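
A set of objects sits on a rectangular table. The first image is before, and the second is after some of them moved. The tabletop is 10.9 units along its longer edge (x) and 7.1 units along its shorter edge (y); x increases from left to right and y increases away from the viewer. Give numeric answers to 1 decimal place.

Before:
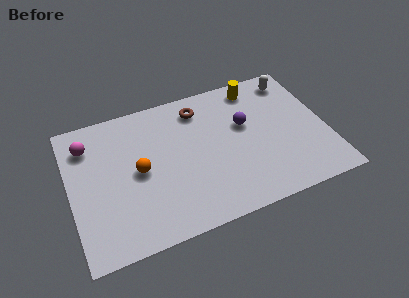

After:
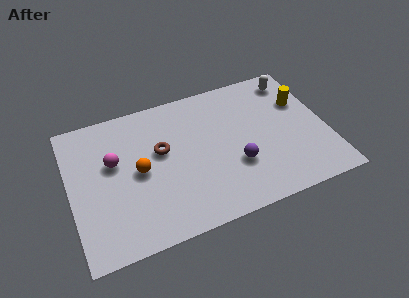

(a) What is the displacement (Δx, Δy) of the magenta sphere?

(1.0, -1.2)

From the two frames, the magenta sphere sits at roughly (0.9, 5.5) before and (1.9, 4.3) after.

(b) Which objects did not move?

the orange sphere and the white capsule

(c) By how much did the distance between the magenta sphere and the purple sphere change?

-1.4

They were about 6.7 units apart before and 5.3 after — 1.4 units closer together.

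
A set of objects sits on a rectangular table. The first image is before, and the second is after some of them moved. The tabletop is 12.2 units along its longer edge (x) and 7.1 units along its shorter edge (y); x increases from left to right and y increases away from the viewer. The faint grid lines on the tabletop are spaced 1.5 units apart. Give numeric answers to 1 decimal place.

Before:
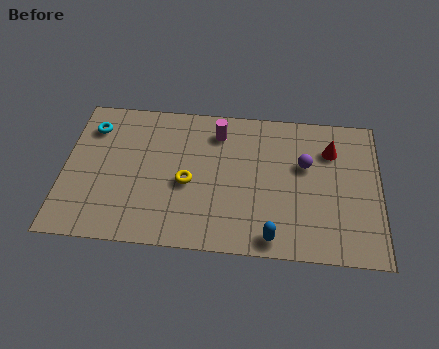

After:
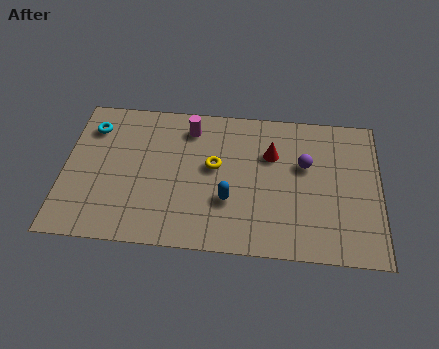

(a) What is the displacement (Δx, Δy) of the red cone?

(-2.3, -0.4)

From the two frames, the red cone sits at roughly (10.3, 5.2) before and (8.0, 4.8) after.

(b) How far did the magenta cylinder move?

1.1

The magenta cylinder moved from about (5.9, 5.7) to (4.8, 5.8), a distance of √(1.1² + 0.1²) ≈ 1.1.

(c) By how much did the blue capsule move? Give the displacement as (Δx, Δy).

(-1.7, 1.6)

The blue capsule was at about (8.1, 0.8) and moved to about (6.4, 2.4).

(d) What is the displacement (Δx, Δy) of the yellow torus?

(1.0, 0.9)

From the two frames, the yellow torus sits at roughly (4.8, 3.1) before and (5.8, 4.0) after.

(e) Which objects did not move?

the cyan torus and the purple sphere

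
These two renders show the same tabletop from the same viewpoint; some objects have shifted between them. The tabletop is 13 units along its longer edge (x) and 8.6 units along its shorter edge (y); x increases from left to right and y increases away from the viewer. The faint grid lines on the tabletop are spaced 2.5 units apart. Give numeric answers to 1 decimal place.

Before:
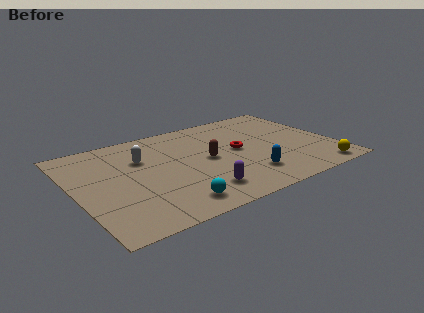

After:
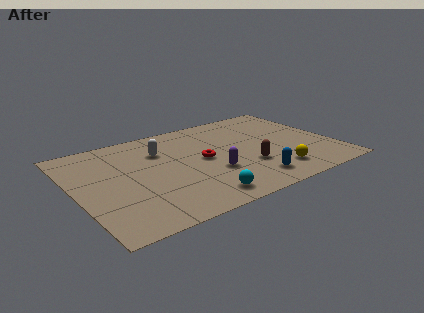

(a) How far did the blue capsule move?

0.5

From (8.2, 2.0) to (8.3, 1.5), the blue capsule covered √(0.1² + 0.5²) ≈ 0.5 units.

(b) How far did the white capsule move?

1.0

The white capsule was near (3.5, 5.8) before and (4.5, 6.1) after, so it travelled √(1.0² + 0.3²) ≈ 1.0 units.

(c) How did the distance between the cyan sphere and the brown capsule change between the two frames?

-0.6

The distance was about 3.8 in the first image and 3.2 in the second, so they moved 0.6 units closer together.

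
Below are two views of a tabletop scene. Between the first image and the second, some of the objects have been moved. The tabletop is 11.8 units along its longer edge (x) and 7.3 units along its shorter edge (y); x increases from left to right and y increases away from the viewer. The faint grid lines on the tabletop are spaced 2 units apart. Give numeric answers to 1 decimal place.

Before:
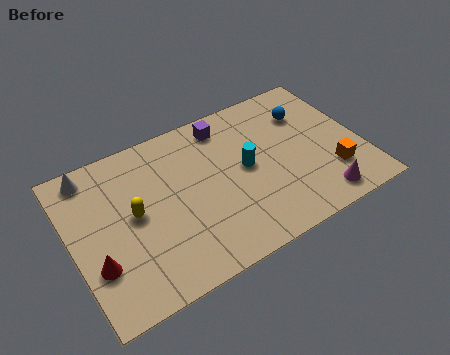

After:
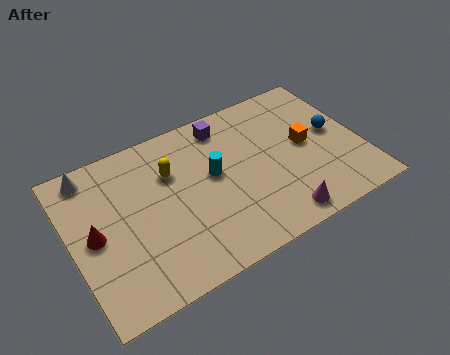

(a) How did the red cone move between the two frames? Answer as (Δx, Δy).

(0.1, 1.3)

From the two frames, the red cone sits at roughly (0.8, 2.3) before and (0.9, 3.6) after.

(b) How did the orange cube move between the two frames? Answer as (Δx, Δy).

(-0.8, 1.8)

From the two frames, the orange cube sits at roughly (10.4, 2.0) before and (9.6, 3.8) after.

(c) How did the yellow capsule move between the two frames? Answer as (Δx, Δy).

(1.7, 1.2)

The yellow capsule was at about (2.5, 3.8) and moved to about (4.2, 5.0).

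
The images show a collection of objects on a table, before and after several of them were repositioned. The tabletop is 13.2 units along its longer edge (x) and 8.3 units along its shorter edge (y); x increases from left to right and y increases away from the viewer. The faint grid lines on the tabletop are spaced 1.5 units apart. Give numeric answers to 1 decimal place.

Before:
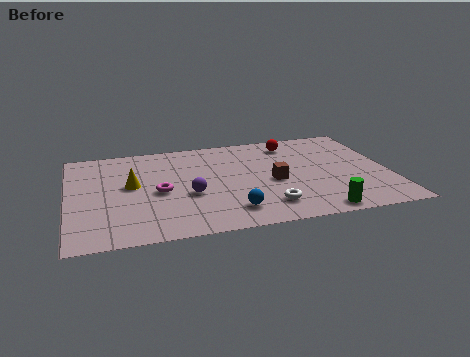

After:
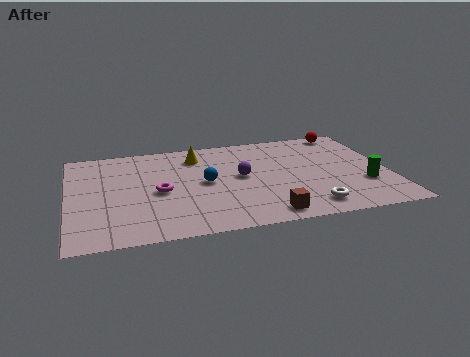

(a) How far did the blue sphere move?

2.8

From (6.5, 1.6) to (5.6, 4.2), the blue sphere covered √(0.9² + 2.6²) ≈ 2.8 units.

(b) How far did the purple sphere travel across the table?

2.5

From (4.9, 3.3) to (7.1, 4.4), the purple sphere covered √(2.2² + 1.1²) ≈ 2.5 units.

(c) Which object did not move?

the magenta torus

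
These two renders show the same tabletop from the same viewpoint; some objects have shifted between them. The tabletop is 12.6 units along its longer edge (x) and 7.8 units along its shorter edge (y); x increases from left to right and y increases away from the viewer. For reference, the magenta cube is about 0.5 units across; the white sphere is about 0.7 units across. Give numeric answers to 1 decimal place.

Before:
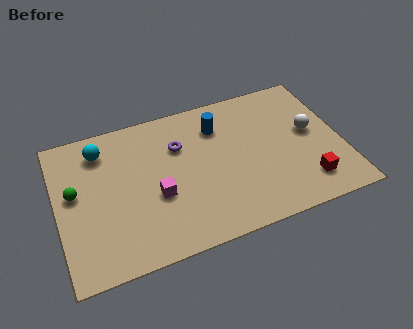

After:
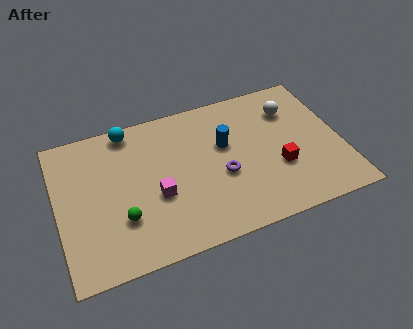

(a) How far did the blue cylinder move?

1.1

The blue cylinder moved from about (7.3, 5.9) to (7.5, 4.8), a distance of √(0.2² + 1.1²) ≈ 1.1.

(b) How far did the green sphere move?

2.8

The green sphere moved from about (0.8, 4.4) to (2.7, 2.4), a distance of √(1.9² + 2.0²) ≈ 2.8.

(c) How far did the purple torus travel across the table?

2.8

From (5.5, 5.4) to (7.2, 3.2), the purple torus covered √(1.7² + 2.2²) ≈ 2.8 units.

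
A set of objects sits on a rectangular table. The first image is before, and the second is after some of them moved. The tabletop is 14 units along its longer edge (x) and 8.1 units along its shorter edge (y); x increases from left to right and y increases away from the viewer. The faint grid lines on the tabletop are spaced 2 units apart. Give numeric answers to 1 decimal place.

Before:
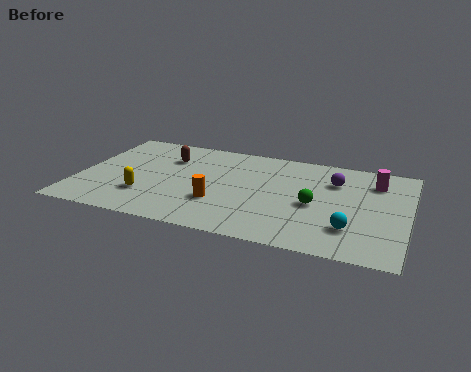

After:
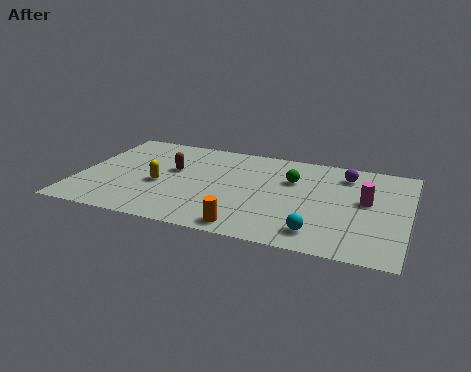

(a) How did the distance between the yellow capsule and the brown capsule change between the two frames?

-2.1

They were about 3.6 units apart before and 1.5 after — 2.1 units closer together.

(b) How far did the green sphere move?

2.1

The green sphere was near (10.1, 3.6) before and (9.0, 5.4) after, so it travelled √(1.1² + 1.8²) ≈ 2.1 units.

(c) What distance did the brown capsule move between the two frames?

1.0

The brown capsule moved from about (3.6, 5.8) to (3.9, 4.8), a distance of √(0.3² + 1.0²) ≈ 1.0.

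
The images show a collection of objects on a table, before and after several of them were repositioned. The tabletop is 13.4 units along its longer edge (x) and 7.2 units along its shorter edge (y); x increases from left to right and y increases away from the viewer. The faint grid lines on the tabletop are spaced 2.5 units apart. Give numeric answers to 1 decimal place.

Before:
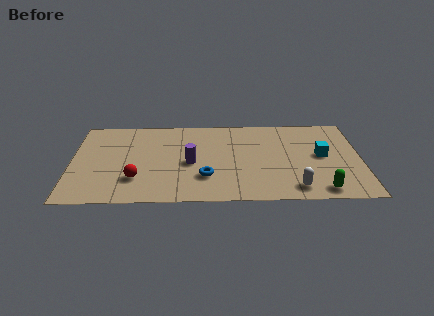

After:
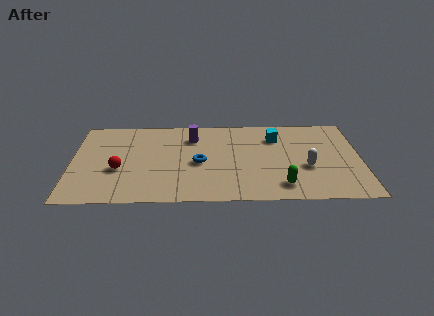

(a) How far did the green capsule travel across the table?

1.8

From (11.5, 0.9) to (9.7, 1.3), the green capsule covered √(1.8² + 0.4²) ≈ 1.8 units.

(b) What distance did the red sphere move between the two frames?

1.1

The red sphere was near (3.0, 2.0) before and (2.2, 2.8) after, so it travelled √(0.8² + 0.8²) ≈ 1.1 units.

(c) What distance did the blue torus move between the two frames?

1.2

From (6.2, 2.1) to (5.9, 3.3), the blue torus covered √(0.3² + 1.2²) ≈ 1.2 units.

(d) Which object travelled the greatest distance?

the cyan cube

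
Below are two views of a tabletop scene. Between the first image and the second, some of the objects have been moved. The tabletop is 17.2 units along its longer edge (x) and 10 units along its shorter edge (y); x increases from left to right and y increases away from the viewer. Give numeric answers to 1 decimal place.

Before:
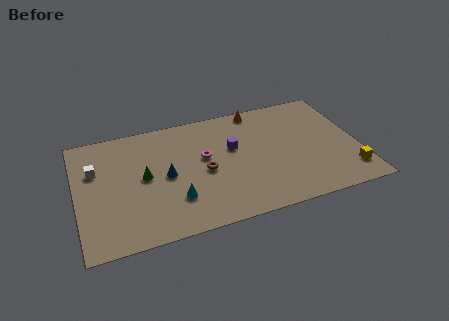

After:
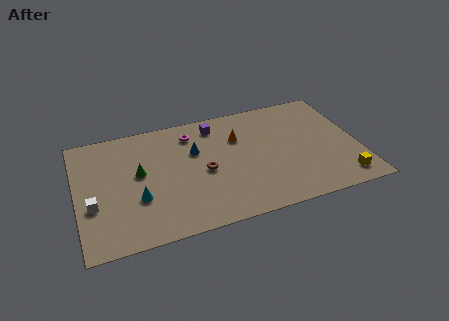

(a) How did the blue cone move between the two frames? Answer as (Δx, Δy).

(1.9, 1.6)

From the two frames, the blue cone sits at roughly (5.4, 4.9) before and (7.3, 6.5) after.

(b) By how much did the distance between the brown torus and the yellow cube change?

-0.3

The distance was about 9.1 in the first image and 8.8 in the second, so they moved 0.3 units closer together.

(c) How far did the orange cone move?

2.6

From (11.4, 9.1) to (10.0, 6.9), the orange cone covered √(1.4² + 2.2²) ≈ 2.6 units.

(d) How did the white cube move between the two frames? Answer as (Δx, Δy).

(-0.3, -2.9)

From the two frames, the white cube sits at roughly (1.2, 6.6) before and (0.9, 3.7) after.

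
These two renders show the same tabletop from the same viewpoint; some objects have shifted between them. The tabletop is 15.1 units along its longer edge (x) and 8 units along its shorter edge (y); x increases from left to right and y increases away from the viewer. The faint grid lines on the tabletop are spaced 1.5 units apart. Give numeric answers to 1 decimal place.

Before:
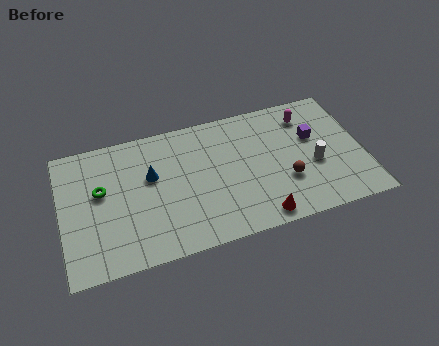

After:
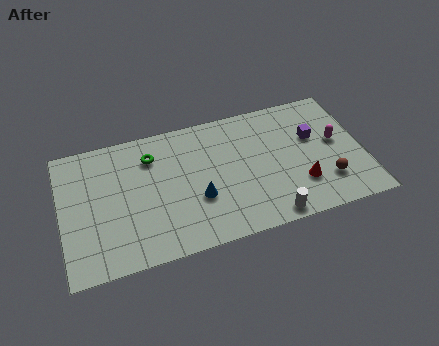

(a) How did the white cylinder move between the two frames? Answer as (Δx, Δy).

(-2.5, -2.5)

The white cylinder started near (12.6, 3.3) and ended near (10.1, 0.8).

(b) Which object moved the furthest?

the white cylinder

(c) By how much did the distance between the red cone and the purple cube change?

-2.3

The distance was about 5.1 in the first image and 2.8 in the second, so they moved 2.3 units closer together.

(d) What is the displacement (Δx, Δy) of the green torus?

(2.6, 1.4)

The green torus was at about (2.0, 4.7) and moved to about (4.6, 6.1).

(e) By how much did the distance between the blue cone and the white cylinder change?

-4.3

The distance was about 8.3 in the first image and 4.0 in the second, so they moved 4.3 units closer together.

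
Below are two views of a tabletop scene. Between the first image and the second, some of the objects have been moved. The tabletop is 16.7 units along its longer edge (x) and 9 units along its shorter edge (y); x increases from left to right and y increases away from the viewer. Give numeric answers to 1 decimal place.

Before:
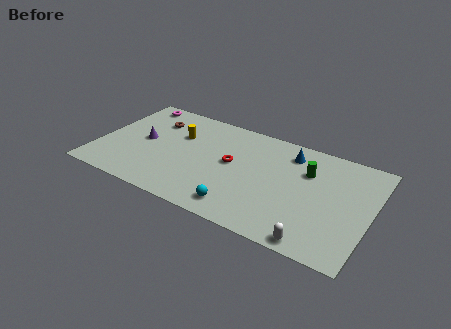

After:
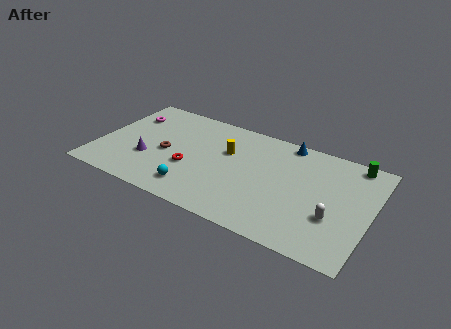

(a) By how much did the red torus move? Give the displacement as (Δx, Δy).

(-2.4, -1.5)

The red torus was at about (8.2, 4.9) and moved to about (5.8, 3.4).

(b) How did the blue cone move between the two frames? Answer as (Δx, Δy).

(-0.3, 0.9)

From the two frames, the blue cone sits at roughly (11.5, 7.3) before and (11.2, 8.2) after.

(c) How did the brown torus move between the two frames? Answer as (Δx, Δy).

(1.2, -2.6)

The brown torus started near (3.0, 6.7) and ended near (4.2, 4.1).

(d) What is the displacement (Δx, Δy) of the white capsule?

(0.8, 2.3)

The white capsule was at about (13.8, 0.8) and moved to about (14.6, 3.1).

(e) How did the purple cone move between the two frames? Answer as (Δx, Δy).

(0.5, -1.5)

From the two frames, the purple cone sits at roughly (2.7, 4.6) before and (3.2, 3.1) after.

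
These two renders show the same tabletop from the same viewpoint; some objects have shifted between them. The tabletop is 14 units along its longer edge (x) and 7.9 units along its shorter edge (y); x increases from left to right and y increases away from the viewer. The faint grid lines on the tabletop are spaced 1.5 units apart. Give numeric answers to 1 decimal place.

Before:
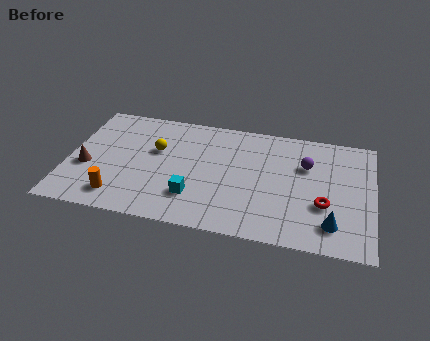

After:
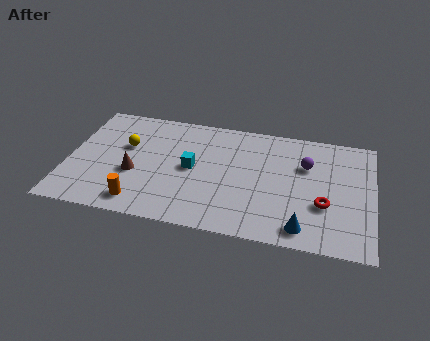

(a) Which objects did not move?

the red torus and the purple sphere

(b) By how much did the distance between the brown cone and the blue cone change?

-3.3

They were about 11.4 units apart before and 8.1 after — 3.3 units closer together.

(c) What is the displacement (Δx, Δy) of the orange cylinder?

(1.0, -0.2)

From the two frames, the orange cylinder sits at roughly (2.5, 1.4) before and (3.5, 1.2) after.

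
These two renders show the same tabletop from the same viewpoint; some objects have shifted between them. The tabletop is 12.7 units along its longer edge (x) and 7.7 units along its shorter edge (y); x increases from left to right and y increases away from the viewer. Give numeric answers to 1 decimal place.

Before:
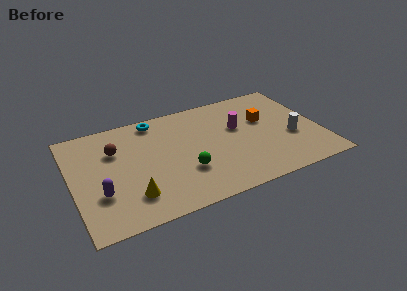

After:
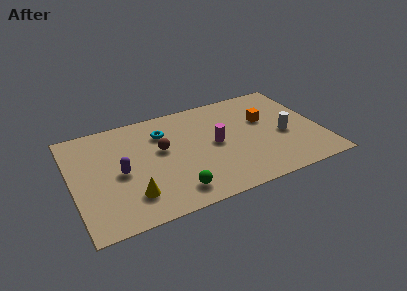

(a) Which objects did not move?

the yellow cone and the orange cube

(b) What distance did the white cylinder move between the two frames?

0.5

From (11.2, 3.0) to (10.8, 3.3), the white cylinder covered √(0.4² + 0.3²) ≈ 0.5 units.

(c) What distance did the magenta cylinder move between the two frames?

1.5

The magenta cylinder was near (8.6, 4.7) before and (7.3, 3.9) after, so it travelled √(1.3² + 0.8²) ≈ 1.5 units.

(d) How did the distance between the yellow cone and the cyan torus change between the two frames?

-0.9

Before: roughly 5.3 units apart; after: 4.4. That's 0.9 units closer together.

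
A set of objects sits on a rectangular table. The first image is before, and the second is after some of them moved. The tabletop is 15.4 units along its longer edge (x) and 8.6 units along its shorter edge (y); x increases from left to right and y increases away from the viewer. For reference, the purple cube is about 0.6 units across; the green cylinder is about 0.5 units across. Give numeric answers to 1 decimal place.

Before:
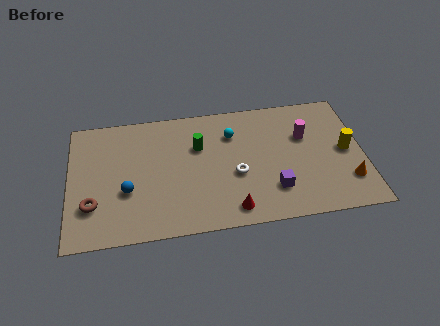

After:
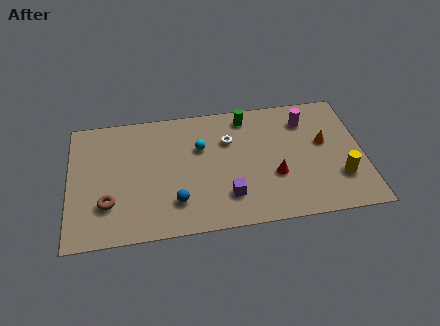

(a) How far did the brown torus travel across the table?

0.8

From (1.2, 2.5) to (2.0, 2.5), the brown torus covered √(0.8² + 0.0²) ≈ 0.8 units.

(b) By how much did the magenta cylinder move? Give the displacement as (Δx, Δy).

(0.1, 1.1)

The magenta cylinder started near (12.4, 5.6) and ended near (12.5, 6.7).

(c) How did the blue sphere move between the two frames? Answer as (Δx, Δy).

(2.5, -1.1)

From the two frames, the blue sphere sits at roughly (3.0, 3.2) before and (5.5, 2.1) after.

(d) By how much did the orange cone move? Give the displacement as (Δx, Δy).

(-1.1, 2.8)

The orange cone started near (14.5, 2.2) and ended near (13.4, 5.0).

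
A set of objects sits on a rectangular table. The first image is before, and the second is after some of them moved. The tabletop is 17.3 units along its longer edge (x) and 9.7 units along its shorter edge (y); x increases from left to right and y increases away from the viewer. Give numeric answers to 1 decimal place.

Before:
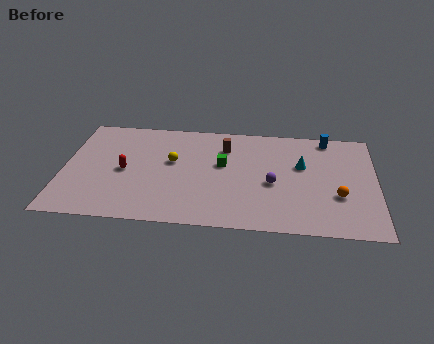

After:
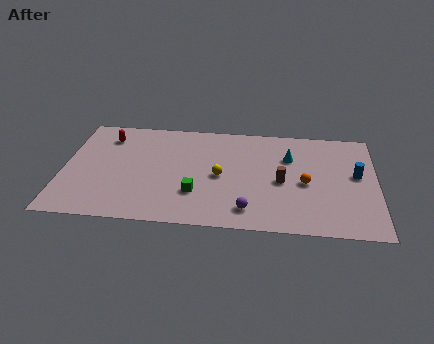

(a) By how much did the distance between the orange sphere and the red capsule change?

-0.3

Before: roughly 11.9 units apart; after: 11.6. That's 0.3 units closer together.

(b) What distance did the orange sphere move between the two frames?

2.1

The orange sphere was near (15.2, 3.4) before and (13.4, 4.4) after, so it travelled √(1.8² + 1.0²) ≈ 2.1 units.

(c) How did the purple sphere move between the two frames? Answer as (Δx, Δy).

(-1.3, -2.5)

From the two frames, the purple sphere sits at roughly (11.6, 4.2) before and (10.3, 1.7) after.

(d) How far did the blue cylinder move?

3.7

The blue cylinder moved from about (14.6, 8.7) to (16.2, 5.4), a distance of √(1.6² + 3.3²) ≈ 3.7.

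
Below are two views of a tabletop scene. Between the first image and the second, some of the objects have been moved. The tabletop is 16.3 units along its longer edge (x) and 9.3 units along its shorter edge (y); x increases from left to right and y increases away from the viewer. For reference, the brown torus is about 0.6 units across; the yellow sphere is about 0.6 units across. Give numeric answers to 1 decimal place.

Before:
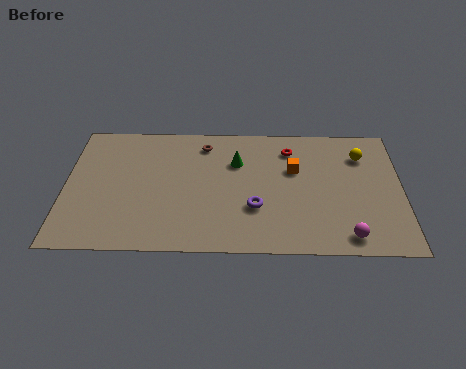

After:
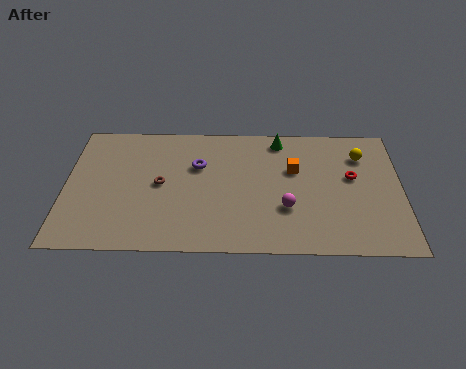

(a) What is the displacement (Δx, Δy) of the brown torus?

(-2.1, -3.0)

From the two frames, the brown torus sits at roughly (6.7, 7.7) before and (4.6, 4.7) after.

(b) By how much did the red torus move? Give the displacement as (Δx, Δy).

(3.0, -2.0)

The red torus was at about (10.9, 7.4) and moved to about (13.9, 5.4).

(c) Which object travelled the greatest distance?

the purple torus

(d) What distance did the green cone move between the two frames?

2.7

The green cone was near (8.3, 6.4) before and (10.4, 8.1) after, so it travelled √(2.1² + 1.7²) ≈ 2.7 units.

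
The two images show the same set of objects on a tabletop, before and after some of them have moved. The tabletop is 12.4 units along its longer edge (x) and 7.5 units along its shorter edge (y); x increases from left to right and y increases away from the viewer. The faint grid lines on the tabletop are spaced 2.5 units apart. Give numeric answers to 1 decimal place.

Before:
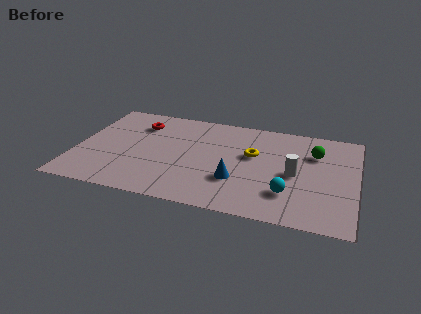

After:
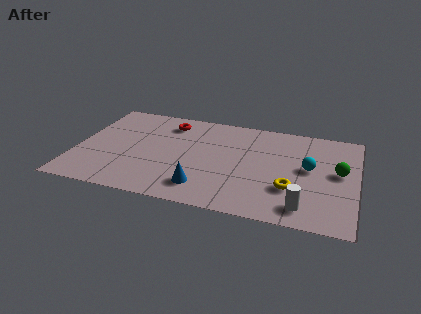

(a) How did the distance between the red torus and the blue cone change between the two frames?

-0.7

The distance was about 5.7 in the first image and 5.0 in the second, so they moved 0.7 units closer together.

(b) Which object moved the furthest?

the yellow torus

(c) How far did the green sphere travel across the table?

1.6

From (10.5, 5.3) to (11.6, 4.1), the green sphere covered √(1.1² + 1.2²) ≈ 1.6 units.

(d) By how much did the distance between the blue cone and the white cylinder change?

+1.7

They were about 2.7 units apart before and 4.4 after — 1.7 units further apart.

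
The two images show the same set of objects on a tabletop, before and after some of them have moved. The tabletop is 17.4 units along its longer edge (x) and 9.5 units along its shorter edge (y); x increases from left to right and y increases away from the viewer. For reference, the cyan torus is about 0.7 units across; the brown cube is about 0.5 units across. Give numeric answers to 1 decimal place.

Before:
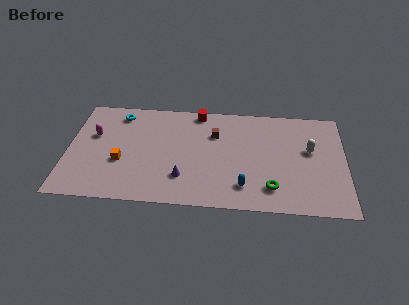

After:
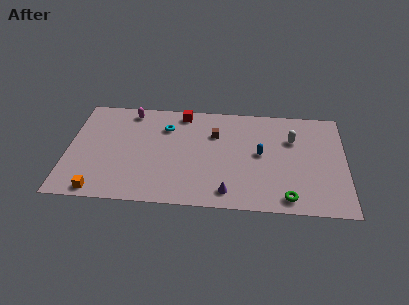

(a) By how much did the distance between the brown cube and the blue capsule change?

-1.7

Before: roughly 5.0 units apart; after: 3.3. That's 1.7 units closer together.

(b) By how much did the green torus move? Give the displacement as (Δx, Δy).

(1.0, -0.8)

The green torus started near (12.8, 2.0) and ended near (13.8, 1.2).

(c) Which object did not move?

the brown cube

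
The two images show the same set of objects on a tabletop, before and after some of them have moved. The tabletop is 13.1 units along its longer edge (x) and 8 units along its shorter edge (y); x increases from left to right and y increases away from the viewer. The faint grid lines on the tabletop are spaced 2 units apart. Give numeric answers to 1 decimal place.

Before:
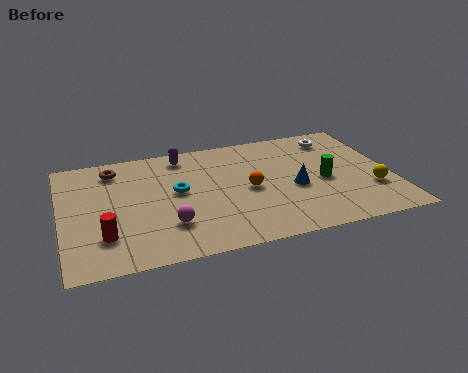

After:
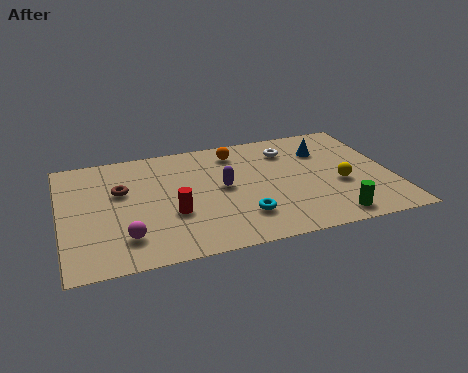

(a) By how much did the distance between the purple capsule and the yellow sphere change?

-3.7

The distance was about 8.4 in the first image and 4.7 in the second, so they moved 3.7 units closer together.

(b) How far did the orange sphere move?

2.8

The orange sphere was near (7.4, 3.8) before and (7.1, 6.6) after, so it travelled √(0.3² + 2.8²) ≈ 2.8 units.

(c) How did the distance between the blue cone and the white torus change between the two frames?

-2.3

The distance was about 3.8 in the first image and 1.5 in the second, so they moved 2.3 units closer together.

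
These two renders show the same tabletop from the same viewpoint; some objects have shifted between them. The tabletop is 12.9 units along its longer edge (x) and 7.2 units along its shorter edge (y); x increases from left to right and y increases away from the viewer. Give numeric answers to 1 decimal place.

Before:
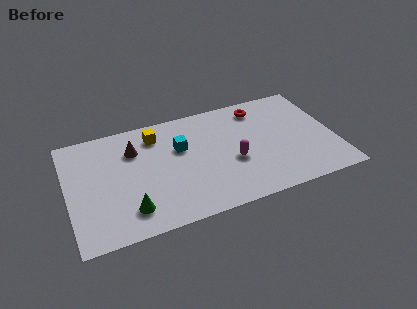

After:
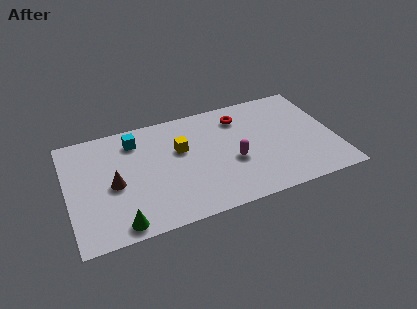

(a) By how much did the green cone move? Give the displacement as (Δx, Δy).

(-0.5, -0.7)

The green cone was at about (2.8, 1.5) and moved to about (2.3, 0.8).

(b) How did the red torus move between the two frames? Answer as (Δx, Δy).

(-1.0, -0.3)

The red torus was at about (9.5, 6.0) and moved to about (8.5, 5.7).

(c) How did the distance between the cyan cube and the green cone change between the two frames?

+1.0

The distance was about 4.1 in the first image and 5.1 in the second, so they moved 1.0 units further apart.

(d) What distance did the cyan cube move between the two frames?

2.4

The cyan cube moved from about (5.5, 4.6) to (3.4, 5.8), a distance of √(2.1² + 1.2²) ≈ 2.4.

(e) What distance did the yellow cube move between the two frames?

1.7

The yellow cube moved from about (4.4, 5.8) to (5.5, 4.5), a distance of √(1.1² + 1.3²) ≈ 1.7.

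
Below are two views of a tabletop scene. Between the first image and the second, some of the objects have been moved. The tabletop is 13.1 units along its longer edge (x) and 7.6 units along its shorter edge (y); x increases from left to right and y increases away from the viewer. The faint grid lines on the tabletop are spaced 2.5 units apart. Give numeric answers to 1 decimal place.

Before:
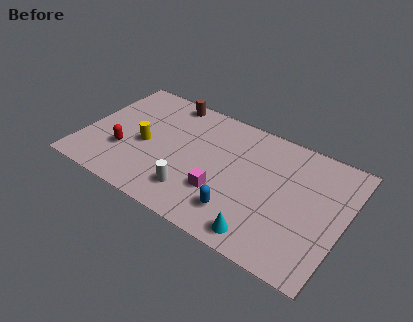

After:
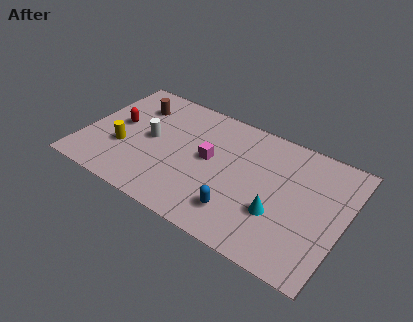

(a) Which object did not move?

the blue capsule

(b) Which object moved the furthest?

the white cylinder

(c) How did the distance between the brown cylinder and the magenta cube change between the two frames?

-1.2

The distance was about 5.6 in the first image and 4.4 in the second, so they moved 1.2 units closer together.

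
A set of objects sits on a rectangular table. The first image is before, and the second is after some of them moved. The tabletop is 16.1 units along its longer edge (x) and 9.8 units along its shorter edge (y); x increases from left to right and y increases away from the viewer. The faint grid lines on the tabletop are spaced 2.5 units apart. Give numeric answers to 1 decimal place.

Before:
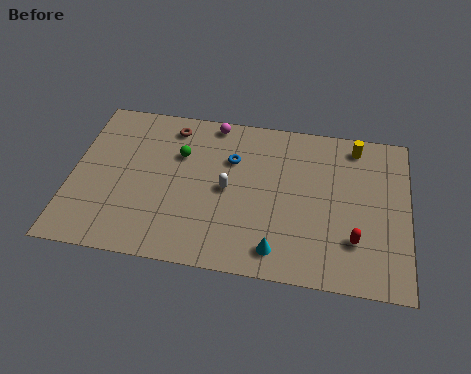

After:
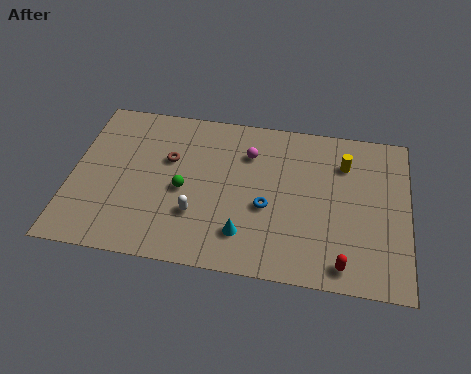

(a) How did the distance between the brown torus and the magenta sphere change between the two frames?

+1.8

The distance was about 2.1 in the first image and 3.9 in the second, so they moved 1.8 units further apart.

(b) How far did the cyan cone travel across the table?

1.7

The cyan cone was near (10.0, 1.5) before and (8.4, 2.2) after, so it travelled √(1.6² + 0.7²) ≈ 1.7 units.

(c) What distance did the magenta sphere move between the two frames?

2.5

The magenta sphere moved from about (6.6, 8.9) to (8.4, 7.2), a distance of √(1.8² + 1.7²) ≈ 2.5.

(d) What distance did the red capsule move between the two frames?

1.6

The red capsule moved from about (13.6, 2.7) to (13.1, 1.2), a distance of √(0.5² + 1.5²) ≈ 1.6.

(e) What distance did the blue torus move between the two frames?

3.2

The blue torus was near (7.6, 6.7) before and (9.4, 4.0) after, so it travelled √(1.8² + 2.7²) ≈ 3.2 units.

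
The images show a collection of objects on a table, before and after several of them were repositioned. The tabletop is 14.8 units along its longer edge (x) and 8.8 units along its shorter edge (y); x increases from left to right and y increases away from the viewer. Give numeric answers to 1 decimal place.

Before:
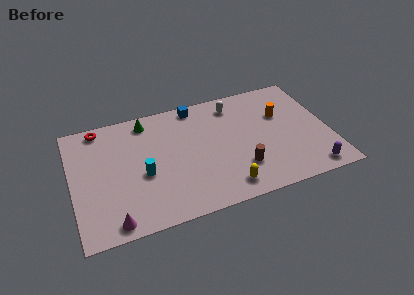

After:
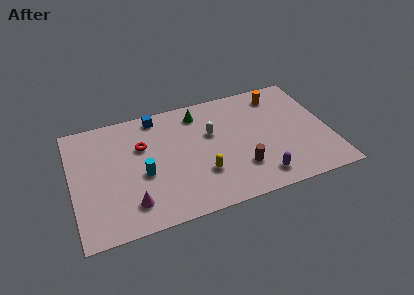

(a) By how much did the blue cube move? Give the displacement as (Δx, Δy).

(-2.3, -0.1)

From the two frames, the blue cube sits at roughly (7.4, 7.9) before and (5.1, 7.8) after.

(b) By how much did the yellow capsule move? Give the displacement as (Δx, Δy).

(-1.2, 1.4)

The yellow capsule was at about (8.5, 1.3) and moved to about (7.3, 2.7).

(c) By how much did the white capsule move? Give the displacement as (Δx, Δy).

(-1.5, -1.8)

The white capsule was at about (9.6, 7.3) and moved to about (8.1, 5.5).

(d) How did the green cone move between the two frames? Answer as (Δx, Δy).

(3.0, -0.3)

From the two frames, the green cone sits at roughly (4.5, 7.6) before and (7.5, 7.3) after.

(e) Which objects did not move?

the cyan cylinder and the brown cylinder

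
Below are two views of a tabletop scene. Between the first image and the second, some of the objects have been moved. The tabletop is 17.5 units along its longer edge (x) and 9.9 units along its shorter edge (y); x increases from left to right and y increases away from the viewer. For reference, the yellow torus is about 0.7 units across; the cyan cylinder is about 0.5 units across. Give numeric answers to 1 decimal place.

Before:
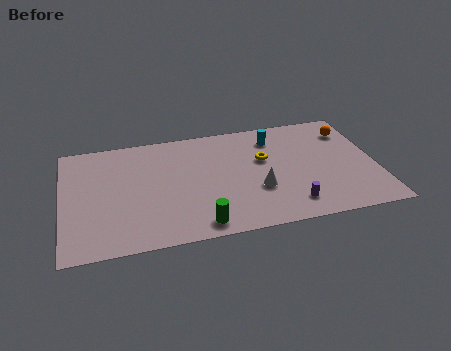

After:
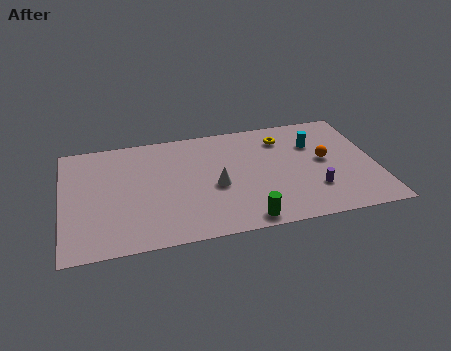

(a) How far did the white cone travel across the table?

2.4

From (10.8, 3.5) to (8.5, 4.3), the white cone covered √(2.3² + 0.8²) ≈ 2.4 units.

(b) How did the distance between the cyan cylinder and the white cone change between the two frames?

+1.7

They were about 4.6 units apart before and 6.3 after — 1.7 units further apart.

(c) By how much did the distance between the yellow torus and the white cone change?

+2.7

They were about 2.6 units apart before and 5.3 after — 2.7 units further apart.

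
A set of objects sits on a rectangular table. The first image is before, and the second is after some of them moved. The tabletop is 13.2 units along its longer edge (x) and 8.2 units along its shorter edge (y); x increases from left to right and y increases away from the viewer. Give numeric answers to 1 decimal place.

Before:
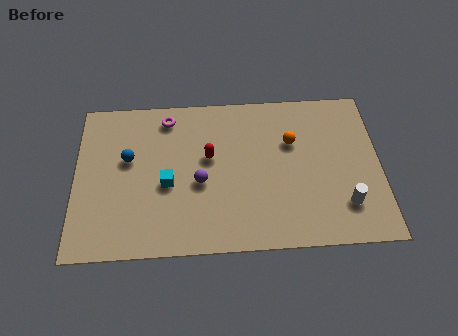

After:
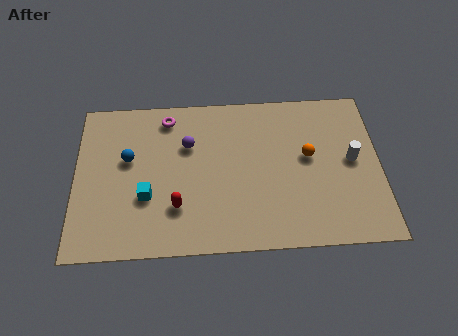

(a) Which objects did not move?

the blue sphere and the magenta torus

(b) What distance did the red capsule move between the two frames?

2.9

From (5.8, 4.8) to (4.4, 2.3), the red capsule covered √(1.4² + 2.5²) ≈ 2.9 units.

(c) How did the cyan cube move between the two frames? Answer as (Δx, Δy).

(-0.9, -0.6)

The cyan cube was at about (4.0, 3.5) and moved to about (3.1, 2.9).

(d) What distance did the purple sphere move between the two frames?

2.1

The purple sphere moved from about (5.4, 3.5) to (4.9, 5.5), a distance of √(0.5² + 2.0²) ≈ 2.1.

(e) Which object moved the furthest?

the red capsule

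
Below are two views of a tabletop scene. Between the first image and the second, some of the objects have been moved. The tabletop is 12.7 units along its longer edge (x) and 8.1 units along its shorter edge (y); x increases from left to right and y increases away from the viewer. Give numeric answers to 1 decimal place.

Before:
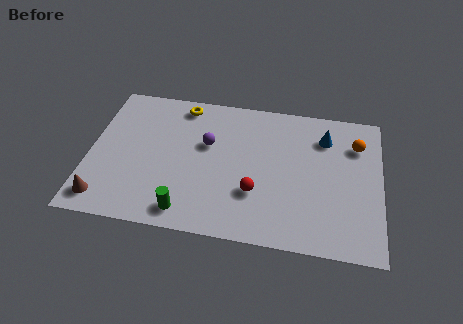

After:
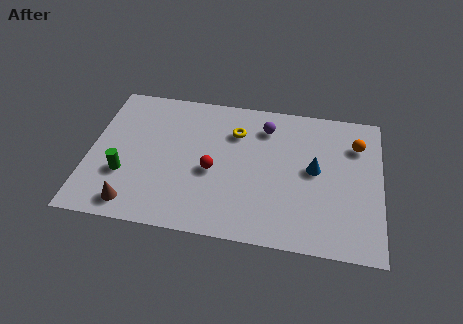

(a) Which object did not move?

the orange sphere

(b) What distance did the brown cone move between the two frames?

1.3

The brown cone was near (0.8, 1.2) before and (2.1, 1.1) after, so it travelled √(1.3² + 0.1²) ≈ 1.3 units.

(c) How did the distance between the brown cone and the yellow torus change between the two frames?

-0.3

They were about 6.7 units apart before and 6.4 after — 0.3 units closer together.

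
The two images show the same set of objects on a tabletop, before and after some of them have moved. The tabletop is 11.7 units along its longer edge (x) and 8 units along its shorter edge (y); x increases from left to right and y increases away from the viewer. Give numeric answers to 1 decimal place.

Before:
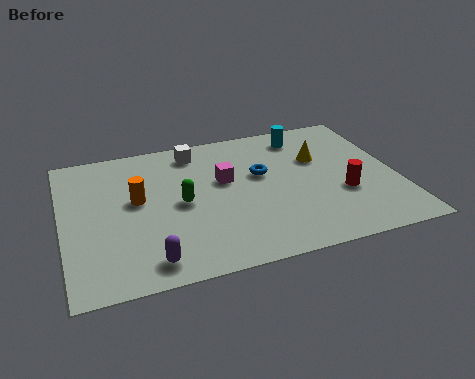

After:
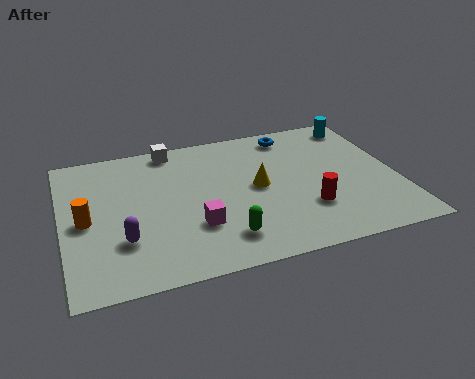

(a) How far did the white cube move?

0.9

The white cube was near (4.8, 6.8) before and (4.0, 7.2) after, so it travelled √(0.8² + 0.4²) ≈ 0.9 units.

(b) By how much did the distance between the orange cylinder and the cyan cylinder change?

+4.0

The distance was about 6.5 in the first image and 10.5 in the second, so they moved 4.0 units further apart.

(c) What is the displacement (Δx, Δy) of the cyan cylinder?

(2.1, 0.2)

From the two frames, the cyan cylinder sits at roughly (8.7, 6.7) before and (10.8, 6.9) after.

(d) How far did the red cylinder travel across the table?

1.4

From (9.7, 2.9) to (8.4, 2.4), the red cylinder covered √(1.3² + 0.5²) ≈ 1.4 units.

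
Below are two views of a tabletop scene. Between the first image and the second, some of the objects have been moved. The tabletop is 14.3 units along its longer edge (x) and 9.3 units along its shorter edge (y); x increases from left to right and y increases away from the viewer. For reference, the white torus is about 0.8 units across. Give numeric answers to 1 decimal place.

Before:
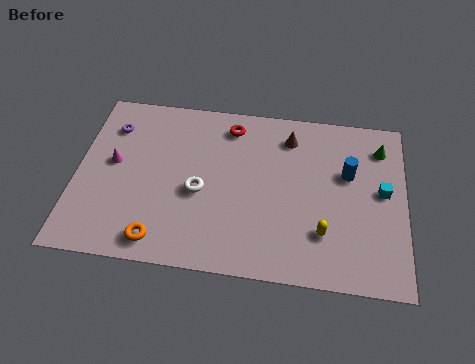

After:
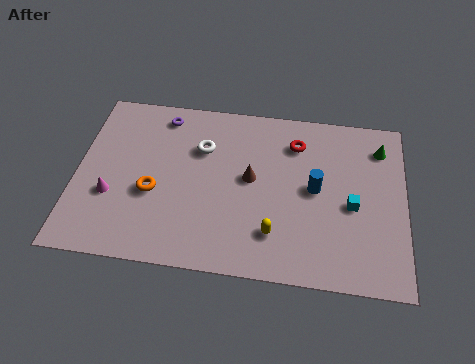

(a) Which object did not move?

the green cone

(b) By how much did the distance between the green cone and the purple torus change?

-2.2

Before: roughly 11.8 units apart; after: 9.6. That's 2.2 units closer together.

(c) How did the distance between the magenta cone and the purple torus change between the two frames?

+3.1

Before: roughly 2.0 units apart; after: 5.1. That's 3.1 units further apart.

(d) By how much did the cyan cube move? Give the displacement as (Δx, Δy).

(-1.3, -0.9)

The cyan cube started near (13.3, 5.0) and ended near (12.0, 4.1).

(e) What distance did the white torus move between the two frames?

2.4

The white torus moved from about (5.4, 4.0) to (5.4, 6.4), a distance of √(0.0² + 2.4²) ≈ 2.4.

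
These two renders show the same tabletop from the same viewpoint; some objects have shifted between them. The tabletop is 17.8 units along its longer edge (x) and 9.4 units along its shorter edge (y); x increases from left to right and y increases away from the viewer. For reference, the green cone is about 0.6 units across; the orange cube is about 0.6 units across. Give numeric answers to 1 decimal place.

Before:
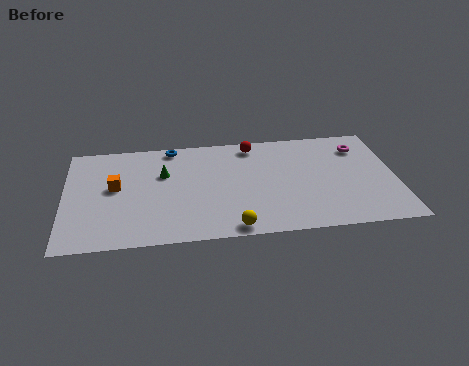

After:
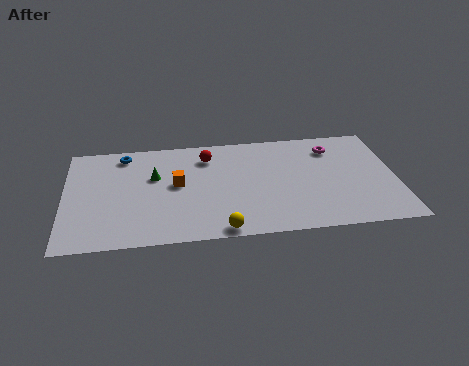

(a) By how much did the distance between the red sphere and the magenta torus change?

+0.9

They were about 5.9 units apart before and 6.8 after — 0.9 units further apart.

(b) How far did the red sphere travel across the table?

2.6

The red sphere moved from about (10.2, 8.2) to (7.7, 7.4), a distance of √(2.5² + 0.8²) ≈ 2.6.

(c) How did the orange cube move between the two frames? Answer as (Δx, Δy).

(3.3, -0.1)

From the two frames, the orange cube sits at roughly (2.7, 5.2) before and (6.0, 5.1) after.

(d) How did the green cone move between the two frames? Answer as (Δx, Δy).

(-0.5, -0.2)

From the two frames, the green cone sits at roughly (5.3, 6.1) before and (4.8, 5.9) after.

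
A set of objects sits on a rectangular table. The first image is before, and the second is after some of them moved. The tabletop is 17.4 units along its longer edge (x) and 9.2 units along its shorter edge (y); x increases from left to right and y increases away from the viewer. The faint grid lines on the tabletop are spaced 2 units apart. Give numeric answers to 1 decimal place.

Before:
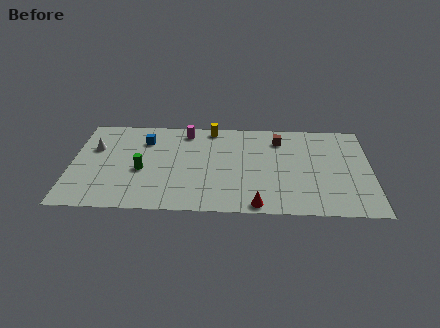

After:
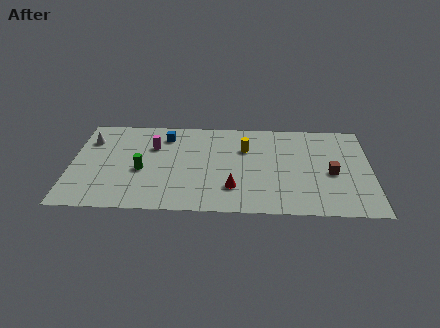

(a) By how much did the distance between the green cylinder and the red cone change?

-1.9

Before: roughly 7.4 units apart; after: 5.5. That's 1.9 units closer together.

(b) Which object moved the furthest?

the brown cube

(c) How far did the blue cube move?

1.3

From (4.2, 6.9) to (5.4, 7.4), the blue cube covered √(1.2² + 0.5²) ≈ 1.3 units.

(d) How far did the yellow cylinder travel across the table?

2.8

The yellow cylinder was near (8.1, 8.3) before and (10.1, 6.3) after, so it travelled √(2.0² + 2.0²) ≈ 2.8 units.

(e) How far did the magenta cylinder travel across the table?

2.5

The magenta cylinder moved from about (6.6, 7.9) to (4.7, 6.3), a distance of √(1.9² + 1.6²) ≈ 2.5.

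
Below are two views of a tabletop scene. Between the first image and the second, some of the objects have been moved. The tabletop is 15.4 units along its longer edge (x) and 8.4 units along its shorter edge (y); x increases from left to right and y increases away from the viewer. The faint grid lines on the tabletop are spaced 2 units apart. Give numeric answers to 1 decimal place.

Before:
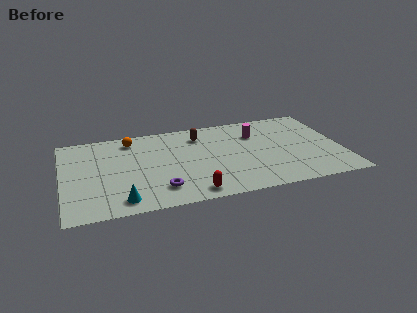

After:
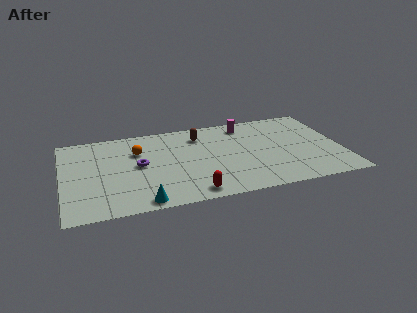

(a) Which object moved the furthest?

the purple torus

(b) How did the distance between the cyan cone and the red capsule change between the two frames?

-1.1

Before: roughly 3.8 units apart; after: 2.7. That's 1.1 units closer together.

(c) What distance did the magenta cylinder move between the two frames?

1.2

The magenta cylinder moved from about (10.8, 6.0) to (10.3, 7.1), a distance of √(0.5² + 1.1²) ≈ 1.2.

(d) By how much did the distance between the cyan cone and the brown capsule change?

-0.3

Before: roughly 7.1 units apart; after: 6.8. That's 0.3 units closer together.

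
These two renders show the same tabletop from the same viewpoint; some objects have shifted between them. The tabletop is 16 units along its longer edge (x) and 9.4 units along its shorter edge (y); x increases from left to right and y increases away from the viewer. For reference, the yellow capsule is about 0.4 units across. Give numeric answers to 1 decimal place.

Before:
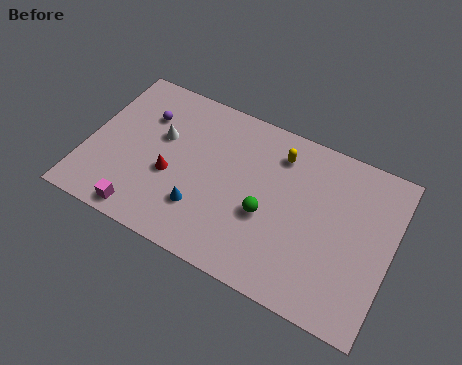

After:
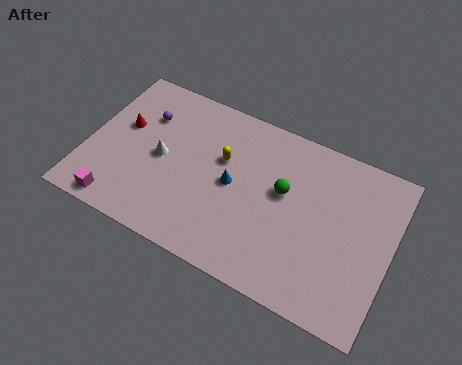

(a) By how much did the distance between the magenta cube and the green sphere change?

+2.6

They were about 6.8 units apart before and 9.4 after — 2.6 units further apart.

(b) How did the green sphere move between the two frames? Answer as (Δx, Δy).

(0.7, 1.7)

From the two frames, the green sphere sits at roughly (9.6, 3.8) before and (10.3, 5.5) after.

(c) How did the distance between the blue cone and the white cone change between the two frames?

-0.3

They were about 4.1 units apart before and 3.8 after — 0.3 units closer together.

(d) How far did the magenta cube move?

1.3

The magenta cube was near (3.4, 1.0) before and (2.1, 1.0) after, so it travelled √(1.3² + 0.0²) ≈ 1.3 units.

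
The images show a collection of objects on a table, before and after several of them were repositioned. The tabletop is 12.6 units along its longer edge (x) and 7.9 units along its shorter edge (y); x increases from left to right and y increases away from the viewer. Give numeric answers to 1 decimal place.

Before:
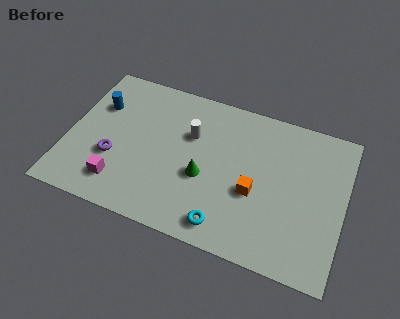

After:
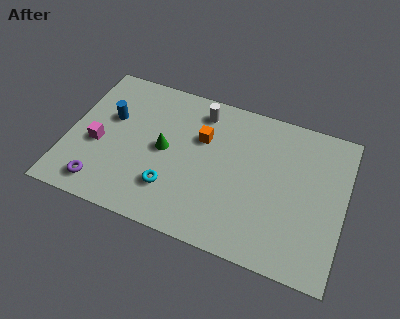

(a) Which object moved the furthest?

the orange cube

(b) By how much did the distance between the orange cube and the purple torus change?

-0.6

The distance was about 6.4 in the first image and 5.8 in the second, so they moved 0.6 units closer together.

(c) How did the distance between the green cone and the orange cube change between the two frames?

-0.3

The distance was about 2.3 in the first image and 2.0 in the second, so they moved 0.3 units closer together.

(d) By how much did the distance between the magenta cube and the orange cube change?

-1.2

They were about 6.2 units apart before and 5.0 after — 1.2 units closer together.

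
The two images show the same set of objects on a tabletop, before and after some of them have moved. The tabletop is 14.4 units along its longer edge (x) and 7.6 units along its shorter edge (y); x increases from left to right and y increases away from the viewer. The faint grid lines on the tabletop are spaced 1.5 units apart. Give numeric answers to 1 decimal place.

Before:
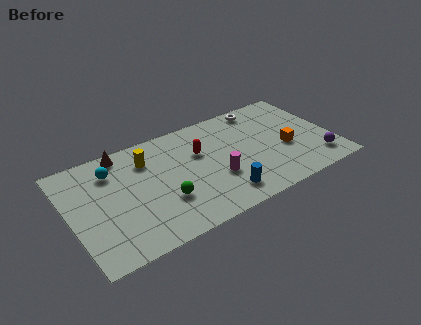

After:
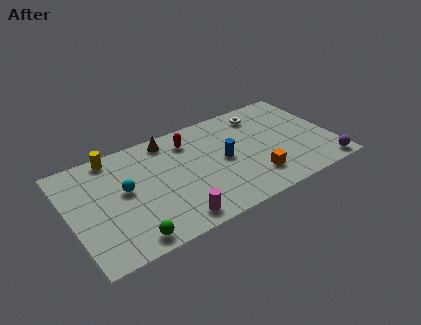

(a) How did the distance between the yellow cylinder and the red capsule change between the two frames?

+1.3

The distance was about 2.9 in the first image and 4.2 in the second, so they moved 1.3 units further apart.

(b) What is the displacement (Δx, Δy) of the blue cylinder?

(0.5, 2.4)

From the two frames, the blue cylinder sits at roughly (7.9, 1.4) before and (8.4, 3.8) after.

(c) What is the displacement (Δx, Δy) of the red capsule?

(-0.4, 1.1)

The red capsule started near (7.2, 4.9) and ended near (6.8, 6.0).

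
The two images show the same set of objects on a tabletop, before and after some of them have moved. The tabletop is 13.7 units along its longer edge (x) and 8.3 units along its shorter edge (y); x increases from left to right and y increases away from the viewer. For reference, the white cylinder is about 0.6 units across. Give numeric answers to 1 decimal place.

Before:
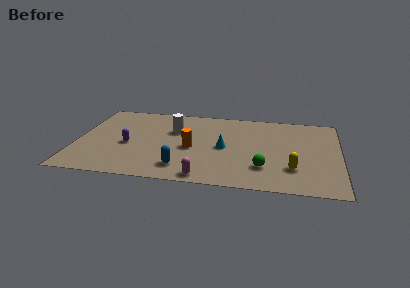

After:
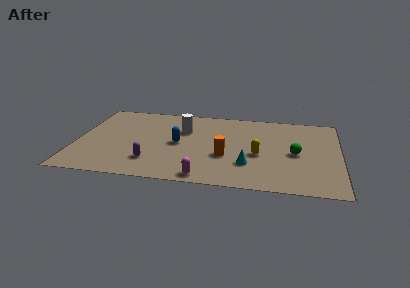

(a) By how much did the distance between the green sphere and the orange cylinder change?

-0.4

Before: roughly 4.1 units apart; after: 3.7. That's 0.4 units closer together.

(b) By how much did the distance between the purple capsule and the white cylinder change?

+0.9

They were about 3.0 units apart before and 3.9 after — 0.9 units further apart.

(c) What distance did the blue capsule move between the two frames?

2.5

The blue capsule moved from about (5.6, 1.6) to (5.3, 4.1), a distance of √(0.3² + 2.5²) ≈ 2.5.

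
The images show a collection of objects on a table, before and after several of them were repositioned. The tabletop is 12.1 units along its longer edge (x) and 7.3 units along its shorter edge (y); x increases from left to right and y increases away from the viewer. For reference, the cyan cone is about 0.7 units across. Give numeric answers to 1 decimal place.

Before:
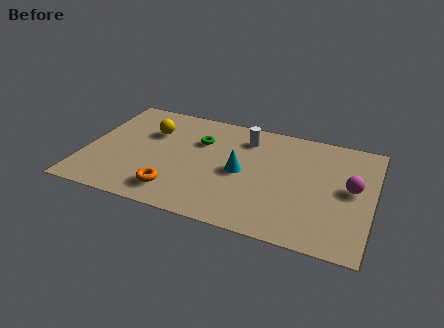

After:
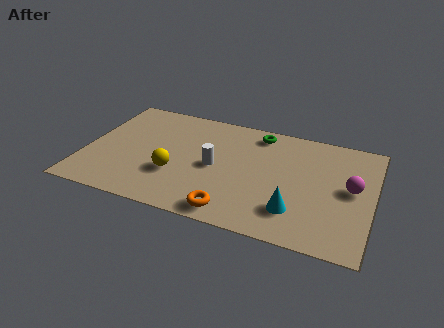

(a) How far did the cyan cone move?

2.9

The cyan cone was near (6.6, 3.5) before and (9.0, 1.8) after, so it travelled √(2.4² + 1.7²) ≈ 2.9 units.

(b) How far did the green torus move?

2.7

From (4.7, 5.0) to (7.1, 6.3), the green torus covered √(2.4² + 1.3²) ≈ 2.7 units.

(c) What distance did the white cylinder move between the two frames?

2.5

The white cylinder moved from about (6.6, 5.8) to (5.5, 3.5), a distance of √(1.1² + 2.3²) ≈ 2.5.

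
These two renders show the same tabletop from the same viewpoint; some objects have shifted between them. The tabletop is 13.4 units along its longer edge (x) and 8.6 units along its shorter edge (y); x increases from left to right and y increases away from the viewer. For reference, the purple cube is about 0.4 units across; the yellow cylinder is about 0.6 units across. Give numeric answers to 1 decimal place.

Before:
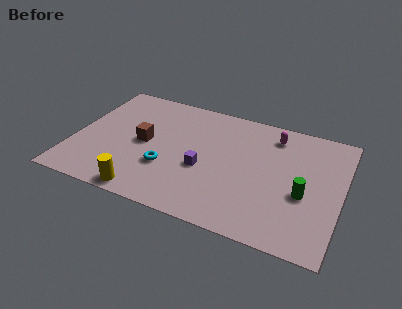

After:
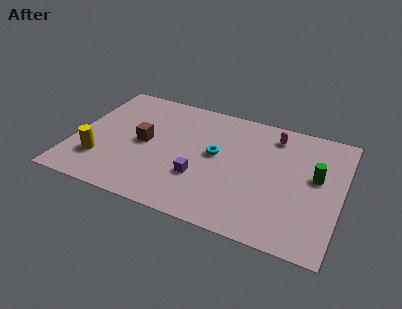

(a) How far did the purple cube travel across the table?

0.7

From (6.6, 3.5) to (6.5, 2.8), the purple cube covered √(0.1² + 0.7²) ≈ 0.7 units.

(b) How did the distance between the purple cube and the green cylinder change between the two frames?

+1.0

They were about 5.0 units apart before and 6.0 after — 1.0 units further apart.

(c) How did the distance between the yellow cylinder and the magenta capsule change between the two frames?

+1.0

The distance was about 8.6 in the first image and 9.6 in the second, so they moved 1.0 units further apart.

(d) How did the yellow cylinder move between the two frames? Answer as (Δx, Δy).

(-2.5, 1.5)

From the two frames, the yellow cylinder sits at roughly (4.0, 0.8) before and (1.5, 2.3) after.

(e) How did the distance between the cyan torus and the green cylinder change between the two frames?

-1.8

They were about 6.8 units apart before and 5.0 after — 1.8 units closer together.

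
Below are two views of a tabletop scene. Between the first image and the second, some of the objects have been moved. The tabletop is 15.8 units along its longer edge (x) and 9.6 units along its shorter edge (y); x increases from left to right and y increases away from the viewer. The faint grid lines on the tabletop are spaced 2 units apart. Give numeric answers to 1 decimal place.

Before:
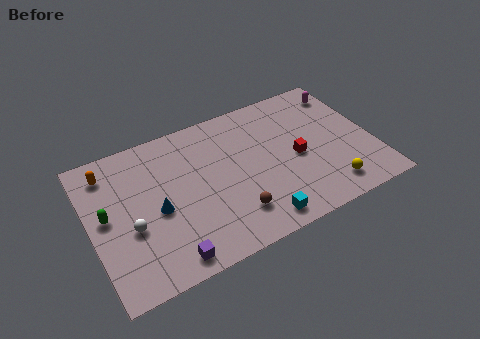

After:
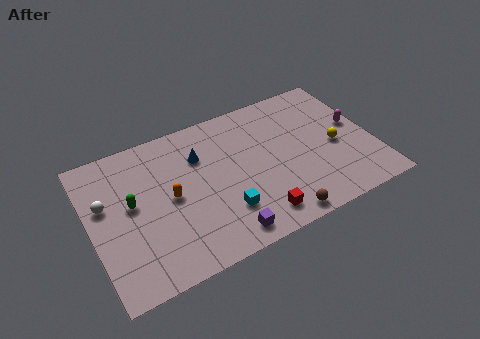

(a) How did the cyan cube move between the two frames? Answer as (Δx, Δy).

(-1.7, 1.4)

The cyan cube was at about (8.8, 1.2) and moved to about (7.1, 2.6).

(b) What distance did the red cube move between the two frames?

4.0

The red cube was near (11.5, 4.4) before and (8.8, 1.5) after, so it travelled √(2.7² + 2.9²) ≈ 4.0 units.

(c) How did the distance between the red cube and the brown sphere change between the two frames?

-3.2

Before: roughly 4.5 units apart; after: 1.3. That's 3.2 units closer together.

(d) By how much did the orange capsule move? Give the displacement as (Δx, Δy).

(3.1, -3.1)

From the two frames, the orange capsule sits at roughly (1.3, 7.9) before and (4.4, 4.8) after.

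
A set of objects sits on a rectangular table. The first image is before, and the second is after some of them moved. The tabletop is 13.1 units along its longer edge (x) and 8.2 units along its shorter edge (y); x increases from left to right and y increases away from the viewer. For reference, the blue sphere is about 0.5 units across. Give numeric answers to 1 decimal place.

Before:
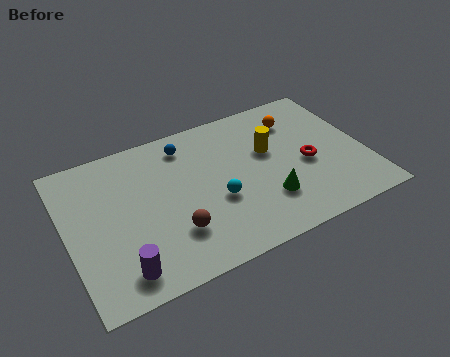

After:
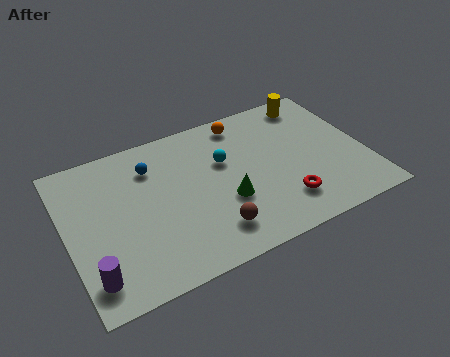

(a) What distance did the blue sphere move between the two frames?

1.7

The blue sphere was near (5.5, 6.8) before and (3.9, 6.2) after, so it travelled √(1.6² + 0.6²) ≈ 1.7 units.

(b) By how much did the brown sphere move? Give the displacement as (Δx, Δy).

(1.6, -0.6)

From the two frames, the brown sphere sits at roughly (4.4, 2.3) before and (6.0, 1.7) after.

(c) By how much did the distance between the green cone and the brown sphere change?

-2.6

They were about 4.1 units apart before and 1.5 after — 2.6 units closer together.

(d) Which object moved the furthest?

the yellow cylinder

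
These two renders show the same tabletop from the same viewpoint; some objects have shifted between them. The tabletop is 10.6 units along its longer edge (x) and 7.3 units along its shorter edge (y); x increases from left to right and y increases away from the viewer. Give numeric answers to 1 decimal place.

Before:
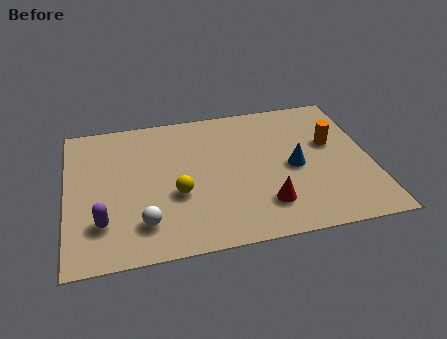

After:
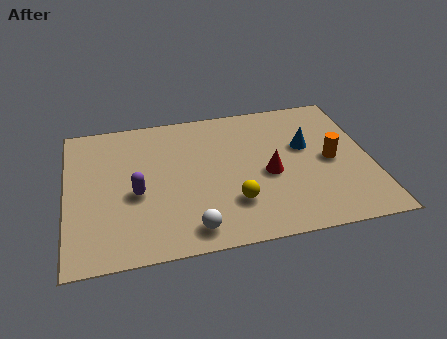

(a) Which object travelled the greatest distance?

the yellow sphere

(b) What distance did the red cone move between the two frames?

1.5

The red cone moved from about (6.8, 1.7) to (7.0, 3.2), a distance of √(0.2² + 1.5²) ≈ 1.5.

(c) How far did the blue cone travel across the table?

1.1

From (7.9, 3.4) to (8.4, 4.4), the blue cone covered √(0.5² + 1.0²) ≈ 1.1 units.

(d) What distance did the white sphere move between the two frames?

1.7

The white sphere moved from about (2.6, 1.6) to (4.2, 1.0), a distance of √(1.6² + 0.6²) ≈ 1.7.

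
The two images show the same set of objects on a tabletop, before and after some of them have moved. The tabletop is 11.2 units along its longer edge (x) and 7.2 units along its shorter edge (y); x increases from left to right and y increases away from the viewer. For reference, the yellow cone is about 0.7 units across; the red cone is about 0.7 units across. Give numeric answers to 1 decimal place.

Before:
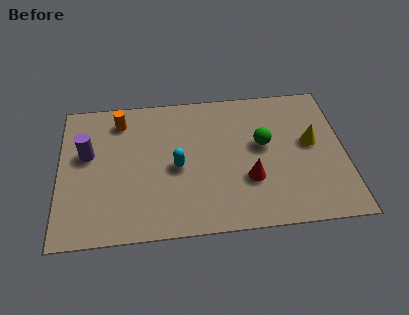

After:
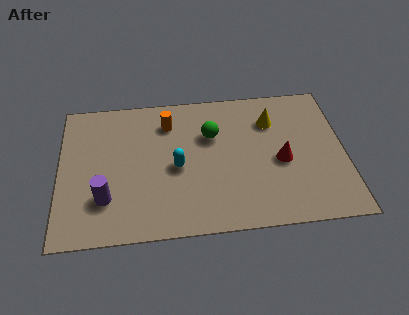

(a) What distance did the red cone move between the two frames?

1.5

The red cone was near (7.4, 2.4) before and (8.7, 3.2) after, so it travelled √(1.3² + 0.8²) ≈ 1.5 units.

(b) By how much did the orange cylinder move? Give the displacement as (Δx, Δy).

(1.9, -0.3)

The orange cylinder started near (2.4, 5.9) and ended near (4.3, 5.6).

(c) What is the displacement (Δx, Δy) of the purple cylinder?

(0.7, -2.3)

The purple cylinder started near (1.1, 4.3) and ended near (1.8, 2.0).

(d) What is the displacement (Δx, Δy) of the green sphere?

(-2.0, 0.7)

The green sphere started near (8.0, 4.1) and ended near (6.0, 4.8).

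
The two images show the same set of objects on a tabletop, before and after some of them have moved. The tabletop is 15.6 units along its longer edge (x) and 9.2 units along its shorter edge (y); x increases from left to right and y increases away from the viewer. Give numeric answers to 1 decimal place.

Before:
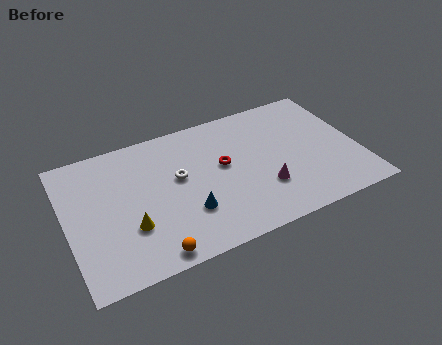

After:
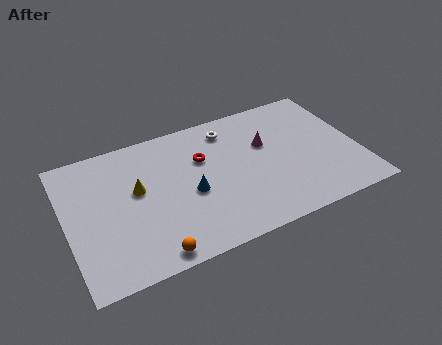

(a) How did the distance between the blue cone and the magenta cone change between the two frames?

+0.6

The distance was about 4.1 in the first image and 4.7 in the second, so they moved 0.6 units further apart.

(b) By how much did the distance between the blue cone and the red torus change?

-1.0

The distance was about 3.3 in the first image and 2.3 in the second, so they moved 1.0 units closer together.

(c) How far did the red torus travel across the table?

1.3

From (8.4, 5.2) to (7.4, 6.1), the red torus covered √(1.0² + 0.9²) ≈ 1.3 units.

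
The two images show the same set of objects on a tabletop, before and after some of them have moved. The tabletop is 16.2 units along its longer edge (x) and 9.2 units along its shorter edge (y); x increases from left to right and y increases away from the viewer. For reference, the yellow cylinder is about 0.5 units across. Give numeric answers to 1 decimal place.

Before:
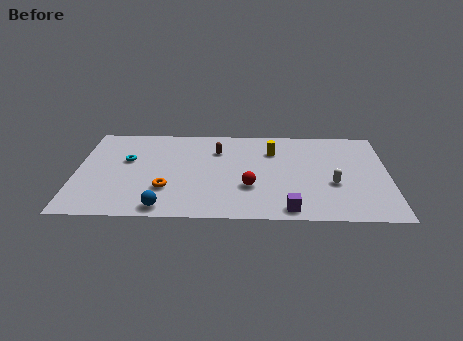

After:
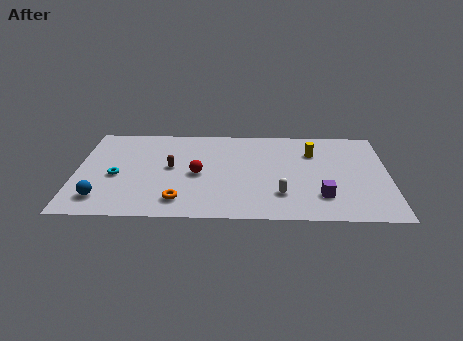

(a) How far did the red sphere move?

3.0

The red sphere moved from about (9.0, 3.1) to (6.3, 4.3), a distance of √(2.7² + 1.2²) ≈ 3.0.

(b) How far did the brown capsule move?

3.0

From (7.3, 6.7) to (4.9, 4.9), the brown capsule covered √(2.4² + 1.8²) ≈ 3.0 units.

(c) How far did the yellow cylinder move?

2.1

From (10.2, 6.7) to (12.3, 6.6), the yellow cylinder covered √(2.1² + 0.1²) ≈ 2.1 units.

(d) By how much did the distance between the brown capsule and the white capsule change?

-0.6

They were about 6.8 units apart before and 6.2 after — 0.6 units closer together.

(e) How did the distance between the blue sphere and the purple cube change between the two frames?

+4.9

Before: roughly 6.4 units apart; after: 11.3. That's 4.9 units further apart.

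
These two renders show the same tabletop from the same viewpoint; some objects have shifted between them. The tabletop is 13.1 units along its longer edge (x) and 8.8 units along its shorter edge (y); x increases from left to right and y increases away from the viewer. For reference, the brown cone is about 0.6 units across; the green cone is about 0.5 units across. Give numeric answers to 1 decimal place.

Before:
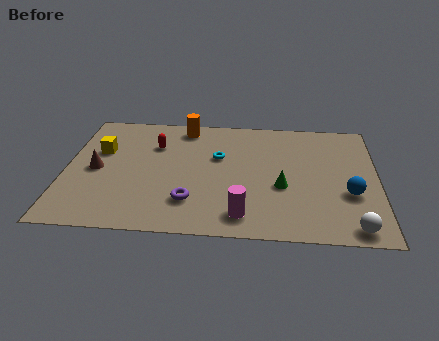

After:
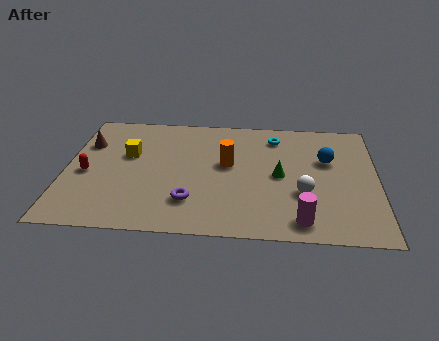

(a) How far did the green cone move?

0.8

From (9.1, 3.5) to (9.0, 4.3), the green cone covered √(0.1² + 0.8²) ≈ 0.8 units.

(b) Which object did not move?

the purple torus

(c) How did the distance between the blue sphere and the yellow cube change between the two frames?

-2.4

They were about 10.8 units apart before and 8.4 after — 2.4 units closer together.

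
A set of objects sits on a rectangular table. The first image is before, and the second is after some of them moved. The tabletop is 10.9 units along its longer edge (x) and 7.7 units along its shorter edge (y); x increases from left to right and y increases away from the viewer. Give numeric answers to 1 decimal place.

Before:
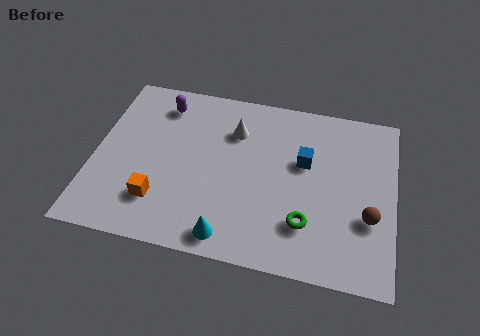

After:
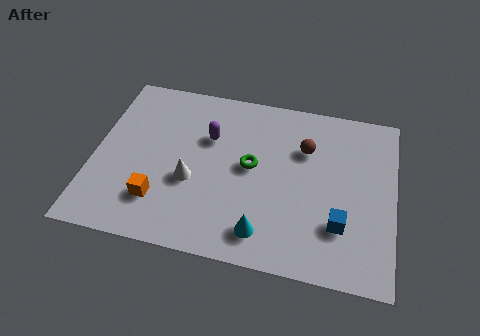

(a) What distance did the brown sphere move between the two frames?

3.5

The brown sphere was near (10.0, 2.7) before and (7.6, 5.3) after, so it travelled √(2.4² + 2.6²) ≈ 3.5 units.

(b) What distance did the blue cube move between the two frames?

2.9

The blue cube was near (7.6, 4.7) before and (9.0, 2.2) after, so it travelled √(1.4² + 2.5²) ≈ 2.9 units.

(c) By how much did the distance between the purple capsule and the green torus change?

-5.1

The distance was about 7.0 in the first image and 1.9 in the second, so they moved 5.1 units closer together.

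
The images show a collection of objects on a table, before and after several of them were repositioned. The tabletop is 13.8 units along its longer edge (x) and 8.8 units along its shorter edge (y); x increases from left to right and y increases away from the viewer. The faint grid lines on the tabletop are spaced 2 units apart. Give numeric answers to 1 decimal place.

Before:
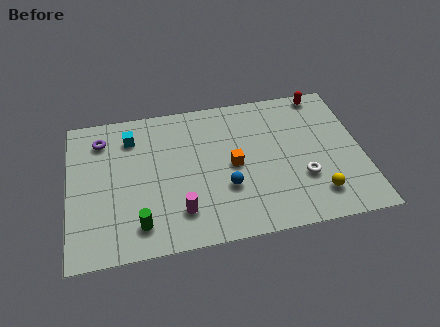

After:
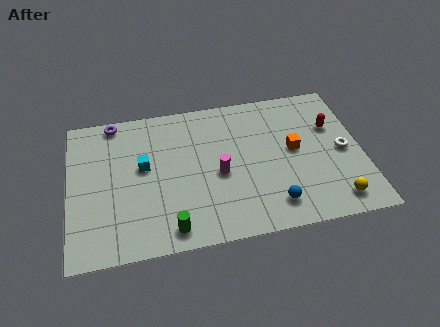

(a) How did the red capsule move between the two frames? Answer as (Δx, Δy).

(0.3, -2.2)

The red capsule was at about (12.2, 8.0) and moved to about (12.5, 5.8).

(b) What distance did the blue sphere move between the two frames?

2.5

The blue sphere was near (7.3, 3.0) before and (9.4, 1.6) after, so it travelled √(2.1² + 1.4²) ≈ 2.5 units.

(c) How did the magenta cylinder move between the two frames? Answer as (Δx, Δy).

(1.9, 1.9)

The magenta cylinder started near (5.1, 2.0) and ended near (7.0, 3.9).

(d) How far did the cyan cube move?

2.0

The cyan cube moved from about (3.0, 6.9) to (3.5, 5.0), a distance of √(0.5² + 1.9²) ≈ 2.0.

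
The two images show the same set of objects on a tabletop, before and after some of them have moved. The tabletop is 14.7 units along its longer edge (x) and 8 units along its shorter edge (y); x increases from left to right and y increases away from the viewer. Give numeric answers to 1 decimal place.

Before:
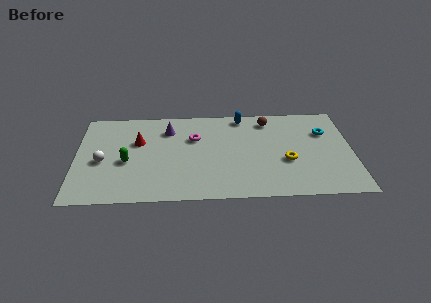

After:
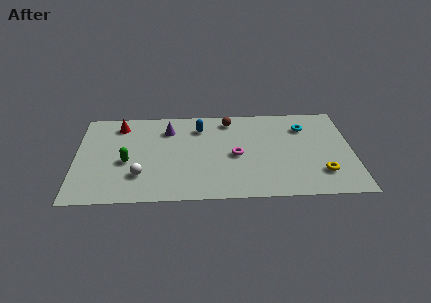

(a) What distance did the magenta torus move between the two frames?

2.7

The magenta torus was near (6.3, 5.3) before and (8.5, 3.7) after, so it travelled √(2.2² + 1.6²) ≈ 2.7 units.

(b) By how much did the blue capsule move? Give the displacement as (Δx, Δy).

(-2.3, -0.9)

From the two frames, the blue capsule sits at roughly (8.9, 7.1) before and (6.6, 6.2) after.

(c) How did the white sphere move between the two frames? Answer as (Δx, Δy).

(2.0, -1.3)

The white sphere started near (1.4, 3.5) and ended near (3.4, 2.2).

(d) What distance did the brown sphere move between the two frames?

2.1

The brown sphere moved from about (10.3, 6.7) to (8.2, 6.8), a distance of √(2.1² + 0.1²) ≈ 2.1.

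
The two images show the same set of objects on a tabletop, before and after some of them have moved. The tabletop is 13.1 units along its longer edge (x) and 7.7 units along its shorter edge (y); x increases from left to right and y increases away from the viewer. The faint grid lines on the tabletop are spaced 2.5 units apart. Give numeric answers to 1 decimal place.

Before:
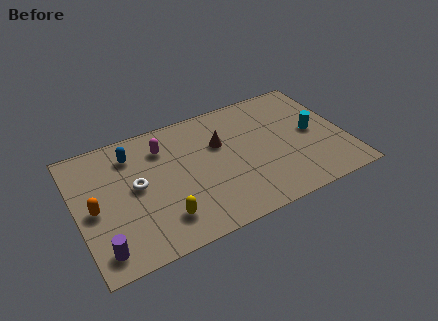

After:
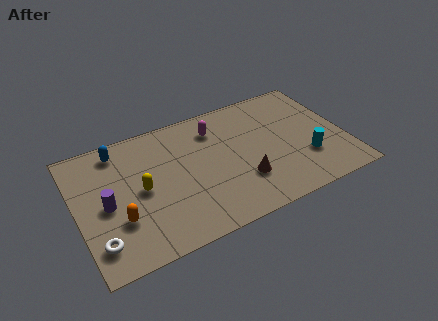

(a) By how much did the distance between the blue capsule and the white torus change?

+3.2

The distance was about 2.0 in the first image and 5.2 in the second, so they moved 3.2 units further apart.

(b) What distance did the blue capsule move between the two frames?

0.8

From (2.9, 6.1) to (2.3, 6.6), the blue capsule covered √(0.6² + 0.5²) ≈ 0.8 units.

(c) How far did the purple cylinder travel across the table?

2.5

The purple cylinder was near (0.9, 1.2) before and (1.4, 3.6) after, so it travelled √(0.5² + 2.4²) ≈ 2.5 units.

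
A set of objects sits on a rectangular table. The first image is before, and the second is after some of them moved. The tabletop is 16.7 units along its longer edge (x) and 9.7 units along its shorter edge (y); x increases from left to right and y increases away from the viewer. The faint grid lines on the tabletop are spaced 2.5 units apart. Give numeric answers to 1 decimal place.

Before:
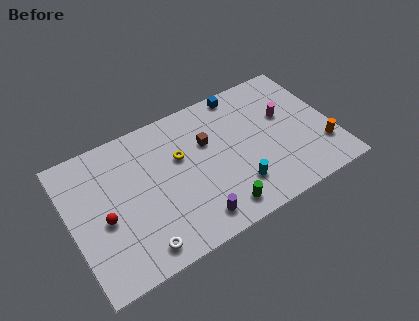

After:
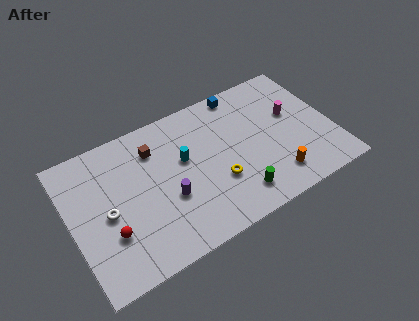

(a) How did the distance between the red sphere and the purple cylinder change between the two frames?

-2.1

They were about 5.9 units apart before and 3.8 after — 2.1 units closer together.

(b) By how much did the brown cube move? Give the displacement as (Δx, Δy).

(-3.3, 1.1)

The brown cube started near (8.9, 6.3) and ended near (5.6, 7.4).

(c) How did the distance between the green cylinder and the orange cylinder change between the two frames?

-4.5

Before: roughly 7.0 units apart; after: 2.5. That's 4.5 units closer together.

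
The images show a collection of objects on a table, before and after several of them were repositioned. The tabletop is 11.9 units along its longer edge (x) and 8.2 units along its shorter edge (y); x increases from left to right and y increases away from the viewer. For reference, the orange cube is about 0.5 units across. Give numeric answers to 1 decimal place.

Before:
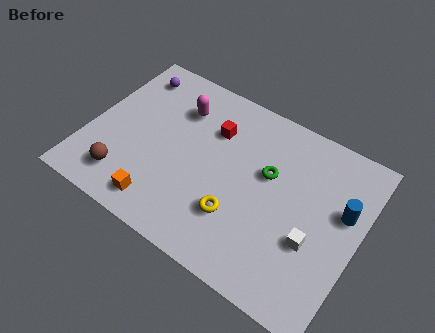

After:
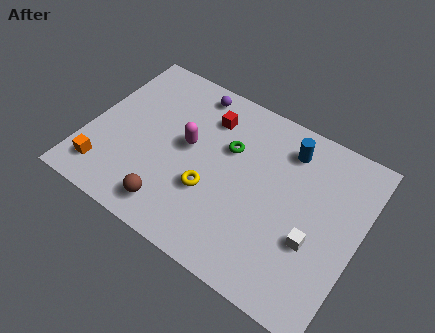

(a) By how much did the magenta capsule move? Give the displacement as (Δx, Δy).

(0.7, -1.6)

The magenta capsule started near (3.6, 6.1) and ended near (4.3, 4.5).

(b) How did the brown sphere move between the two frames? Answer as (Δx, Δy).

(2.2, -0.3)

From the two frames, the brown sphere sits at roughly (2.0, 1.6) before and (4.2, 1.3) after.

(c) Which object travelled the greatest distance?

the blue cylinder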